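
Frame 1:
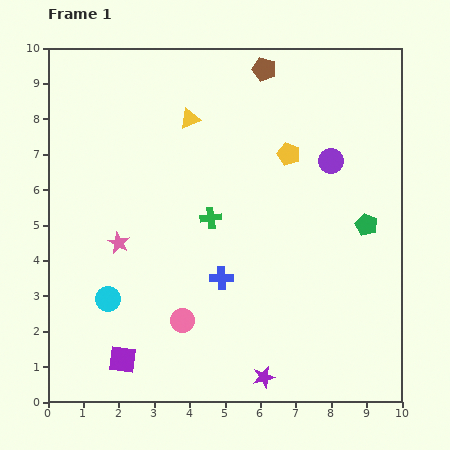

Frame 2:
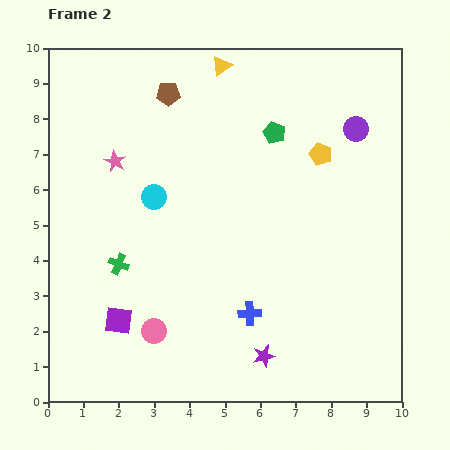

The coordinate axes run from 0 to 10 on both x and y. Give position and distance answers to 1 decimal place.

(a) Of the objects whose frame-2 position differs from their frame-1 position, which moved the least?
the purple star

(moved 0.6)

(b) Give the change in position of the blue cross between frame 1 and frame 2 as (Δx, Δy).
(0.8, -1.0)

The blue cross was at (4.9, 3.5) in frame 1 and (5.7, 2.5) in frame 2.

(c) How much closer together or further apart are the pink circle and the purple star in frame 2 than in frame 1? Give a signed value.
+0.4

Distance in frame 1: 2.8. Distance in frame 2: 3.2.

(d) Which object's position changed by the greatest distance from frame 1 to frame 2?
the green pentagon

(moved 3.7; next 3.2)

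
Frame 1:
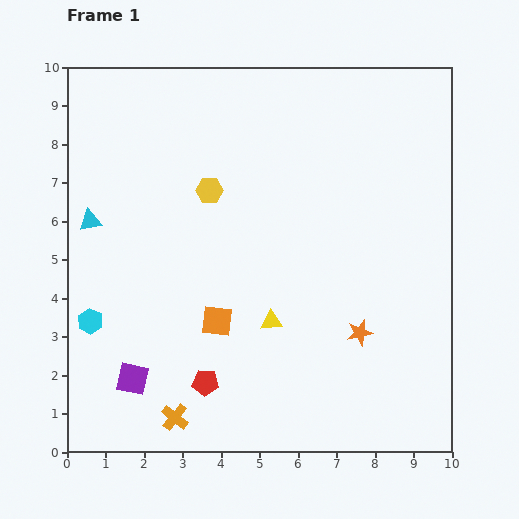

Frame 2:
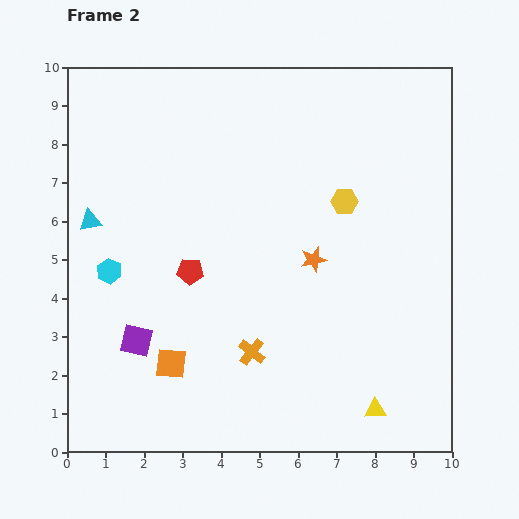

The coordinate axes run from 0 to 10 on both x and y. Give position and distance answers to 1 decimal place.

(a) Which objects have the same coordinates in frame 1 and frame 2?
the cyan triangle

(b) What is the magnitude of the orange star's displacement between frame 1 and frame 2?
2.2

The orange star moved from (7.6, 3.1) to (6.4, 5.0), a distance of √(1.2² + 1.9²) ≈ 2.2.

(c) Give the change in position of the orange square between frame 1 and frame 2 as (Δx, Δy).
(-1.2, -1.1)

The orange square was at (3.9, 3.4) in frame 1 and (2.7, 2.3) in frame 2.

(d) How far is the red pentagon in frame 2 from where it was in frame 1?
2.9

The red pentagon moved from (3.6, 1.8) to (3.2, 4.7), a distance of √(0.4² + 2.9²) ≈ 2.9.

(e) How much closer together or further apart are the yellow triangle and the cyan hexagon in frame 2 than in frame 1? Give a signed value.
+3.1

Distance in frame 1: 4.7. Distance in frame 2: 7.8.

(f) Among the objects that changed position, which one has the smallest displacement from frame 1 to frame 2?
the purple square

(moved 1.0)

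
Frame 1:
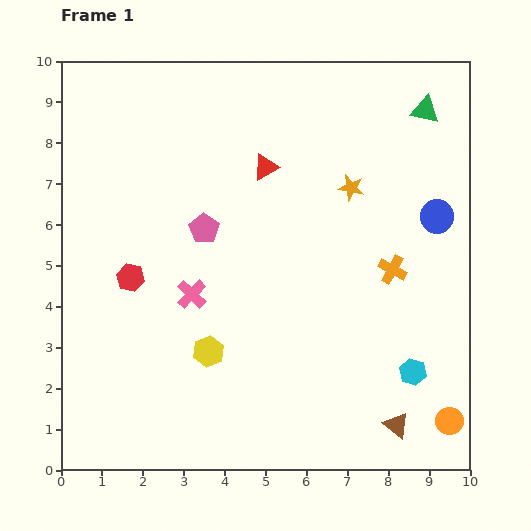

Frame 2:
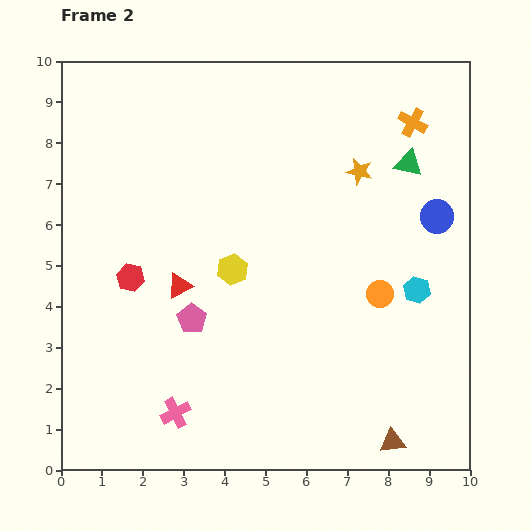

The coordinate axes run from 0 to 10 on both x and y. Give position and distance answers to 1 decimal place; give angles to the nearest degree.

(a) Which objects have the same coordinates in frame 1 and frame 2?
the blue circle, the red hexagon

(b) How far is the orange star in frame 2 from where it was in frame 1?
0.4

The orange star moved from (7.1, 6.9) to (7.3, 7.3), a distance of √(0.2² + 0.4²) ≈ 0.4.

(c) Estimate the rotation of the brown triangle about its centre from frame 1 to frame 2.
45° counter-clockwise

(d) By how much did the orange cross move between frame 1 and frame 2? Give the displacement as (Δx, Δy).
(0.5, 3.6)

The orange cross was at (8.1, 4.9) in frame 1 and (8.6, 8.5) in frame 2.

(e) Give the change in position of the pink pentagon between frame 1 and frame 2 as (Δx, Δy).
(-0.3, -2.2)

The pink pentagon was at (3.5, 5.9) in frame 1 and (3.2, 3.7) in frame 2.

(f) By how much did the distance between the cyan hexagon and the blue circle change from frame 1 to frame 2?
-1.9

Distance in frame 1: 3.8. Distance in frame 2: 1.9.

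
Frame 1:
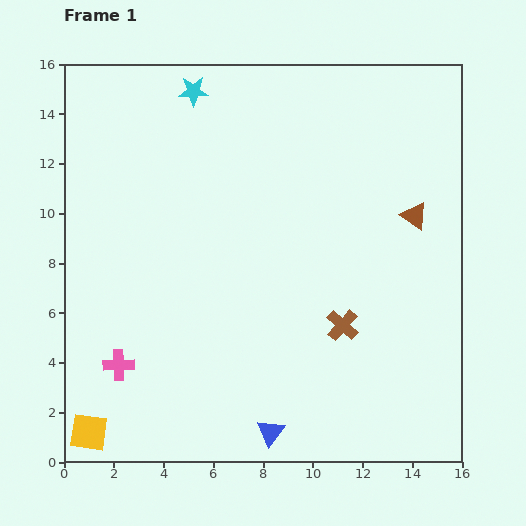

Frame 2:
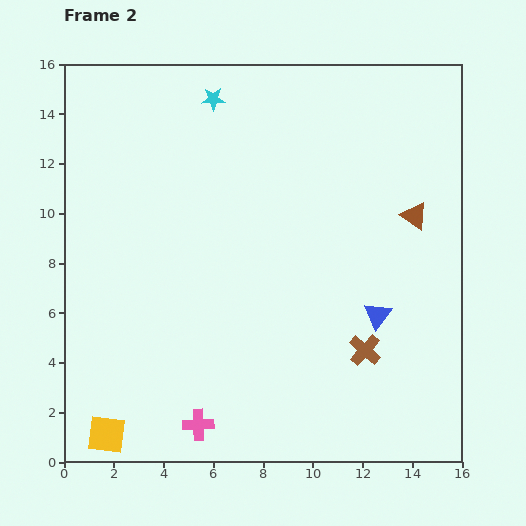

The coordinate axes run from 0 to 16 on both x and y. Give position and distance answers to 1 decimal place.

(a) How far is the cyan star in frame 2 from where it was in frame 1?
0.9

The cyan star moved from (5.2, 14.9) to (6.0, 14.6), a distance of √(0.8² + 0.3²) ≈ 0.9.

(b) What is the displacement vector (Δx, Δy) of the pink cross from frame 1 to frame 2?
(3.2, -2.4)

The pink cross was at (2.2, 3.9) in frame 1 and (5.4, 1.5) in frame 2.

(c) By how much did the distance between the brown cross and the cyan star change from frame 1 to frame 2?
+0.6

Distance in frame 1: 11.2. Distance in frame 2: 11.8.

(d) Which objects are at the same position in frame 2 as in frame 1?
the brown triangle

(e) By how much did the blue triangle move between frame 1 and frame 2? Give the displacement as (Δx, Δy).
(4.3, 4.7)

The blue triangle was at (8.3, 1.2) in frame 1 and (12.6, 5.9) in frame 2.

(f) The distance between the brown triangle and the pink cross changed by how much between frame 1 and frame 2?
-1.2

Distance in frame 1: 13.3. Distance in frame 2: 12.1.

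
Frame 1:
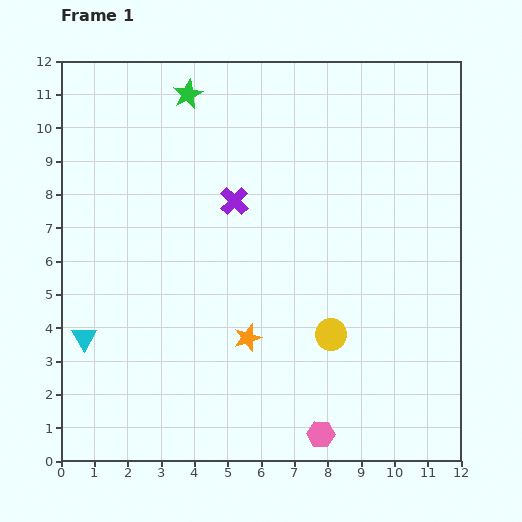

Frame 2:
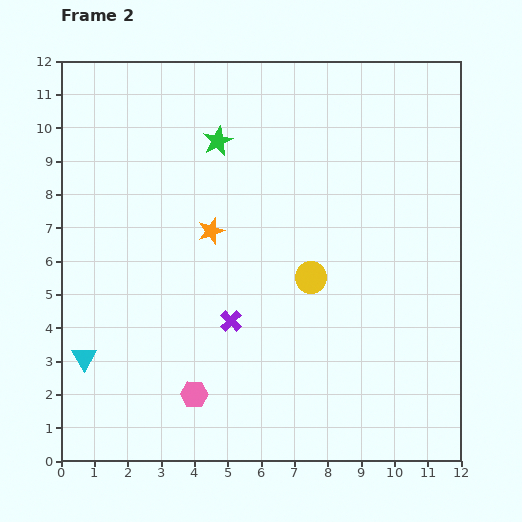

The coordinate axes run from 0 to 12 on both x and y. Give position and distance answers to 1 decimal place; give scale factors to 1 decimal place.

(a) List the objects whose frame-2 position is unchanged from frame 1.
none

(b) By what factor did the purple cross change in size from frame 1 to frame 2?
0.8×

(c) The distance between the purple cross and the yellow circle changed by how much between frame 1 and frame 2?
-2.2

Distance in frame 1: 4.9. Distance in frame 2: 2.7.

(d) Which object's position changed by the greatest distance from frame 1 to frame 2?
the pink hexagon

(moved 4.0; next 3.6)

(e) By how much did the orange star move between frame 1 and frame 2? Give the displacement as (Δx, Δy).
(-1.1, 3.2)

The orange star was at (5.6, 3.7) in frame 1 and (4.5, 6.9) in frame 2.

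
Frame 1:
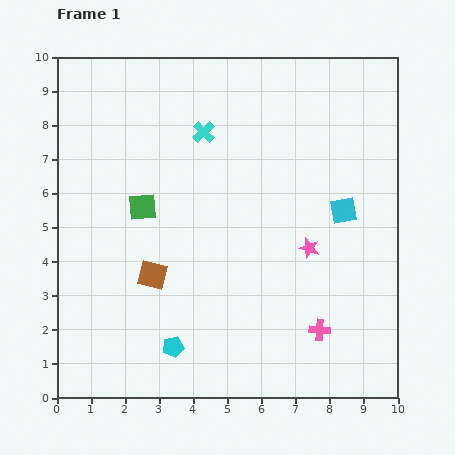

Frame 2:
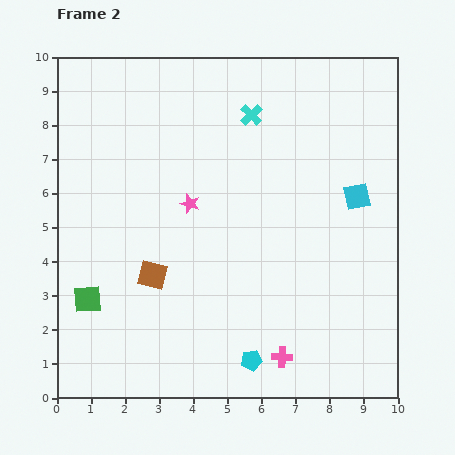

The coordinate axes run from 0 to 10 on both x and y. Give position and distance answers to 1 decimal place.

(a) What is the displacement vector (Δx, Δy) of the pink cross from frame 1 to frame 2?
(-1.1, -0.8)

The pink cross was at (7.7, 2.0) in frame 1 and (6.6, 1.2) in frame 2.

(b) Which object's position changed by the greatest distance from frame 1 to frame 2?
the pink star

(moved 3.7; next 3.1)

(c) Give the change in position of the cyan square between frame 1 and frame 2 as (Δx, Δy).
(0.4, 0.4)

The cyan square was at (8.4, 5.5) in frame 1 and (8.8, 5.9) in frame 2.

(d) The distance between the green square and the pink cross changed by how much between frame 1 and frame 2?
-0.4

Distance in frame 1: 6.3. Distance in frame 2: 5.9.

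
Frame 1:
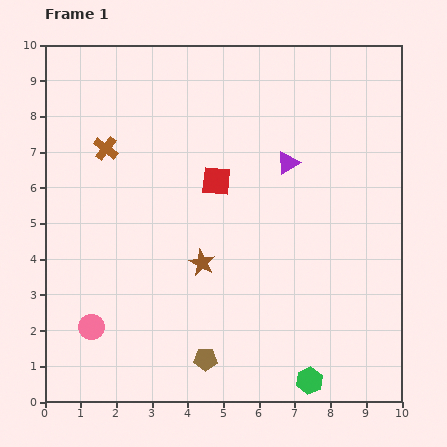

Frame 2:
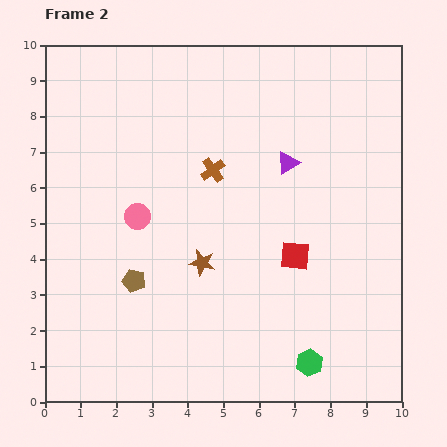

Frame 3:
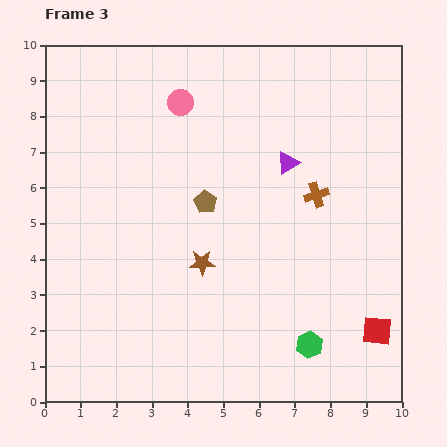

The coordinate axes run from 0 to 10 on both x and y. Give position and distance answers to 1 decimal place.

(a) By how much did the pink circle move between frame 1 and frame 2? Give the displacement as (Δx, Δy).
(1.3, 3.1)

The pink circle was at (1.3, 2.1) in frame 1 and (2.6, 5.2) in frame 2.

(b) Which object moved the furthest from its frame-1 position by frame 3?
the pink circle

(moved 6.8; next 6.2)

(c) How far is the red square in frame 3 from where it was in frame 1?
6.2

The red square moved from (4.8, 6.2) to (9.3, 2.0), a distance of √(4.5² + 4.2²) ≈ 6.2.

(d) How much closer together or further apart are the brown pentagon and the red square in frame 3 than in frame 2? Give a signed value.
+1.4

Distance in frame 2: 4.6. Distance in frame 3: 6.0.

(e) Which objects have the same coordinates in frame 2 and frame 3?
the brown star, the purple triangle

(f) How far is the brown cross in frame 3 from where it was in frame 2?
3.0

The brown cross moved from (4.7, 6.5) to (7.6, 5.8), a distance of √(2.9² + 0.7²) ≈ 3.0.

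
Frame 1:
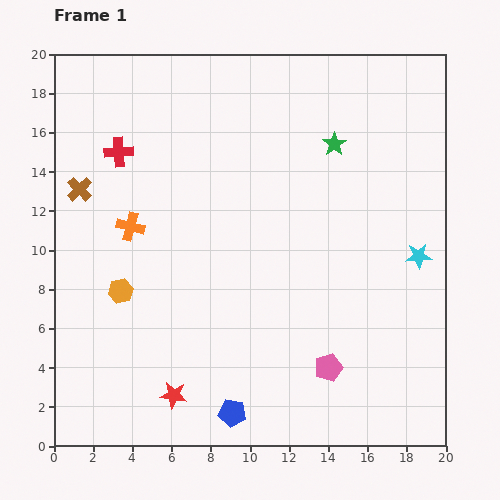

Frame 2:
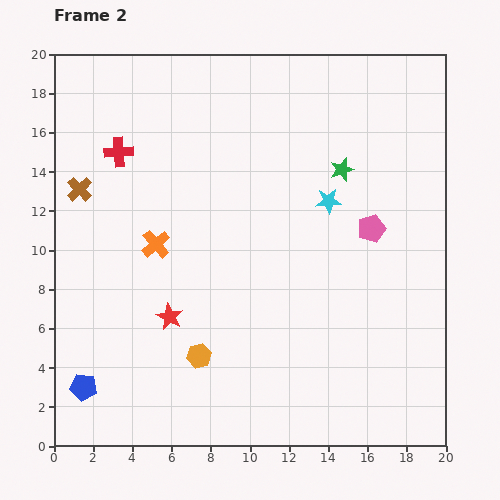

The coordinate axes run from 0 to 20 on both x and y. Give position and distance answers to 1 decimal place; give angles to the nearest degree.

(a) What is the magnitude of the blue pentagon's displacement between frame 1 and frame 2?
7.7

The blue pentagon moved from (9.1, 1.7) to (1.5, 3.0), a distance of √(7.6² + 1.3²) ≈ 7.7.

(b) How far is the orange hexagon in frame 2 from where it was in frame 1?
5.2

The orange hexagon moved from (3.4, 7.9) to (7.4, 4.6), a distance of √(4.0² + 3.3²) ≈ 5.2.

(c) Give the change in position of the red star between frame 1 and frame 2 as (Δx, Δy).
(-0.2, 4.0)

The red star was at (6.1, 2.6) in frame 1 and (5.9, 6.6) in frame 2.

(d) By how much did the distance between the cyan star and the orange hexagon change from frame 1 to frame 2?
-5.0

Distance in frame 1: 15.3. Distance in frame 2: 10.3.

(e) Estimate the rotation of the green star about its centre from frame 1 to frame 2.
16° clockwise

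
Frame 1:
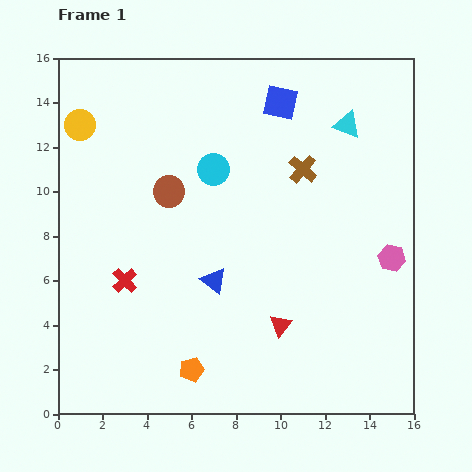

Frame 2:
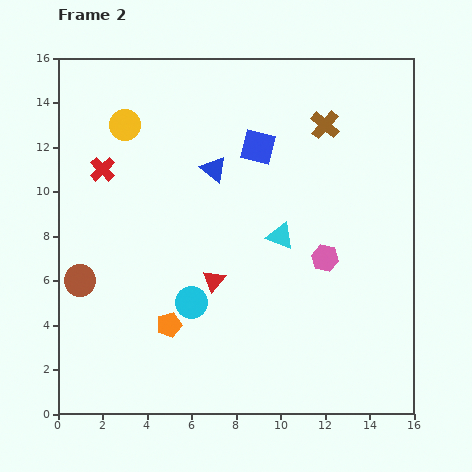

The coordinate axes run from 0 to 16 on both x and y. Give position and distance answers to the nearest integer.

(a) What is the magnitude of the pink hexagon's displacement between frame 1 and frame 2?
3

The pink hexagon moved from (15, 7) to (12, 7), a distance of √(3² + 0²) ≈ 3.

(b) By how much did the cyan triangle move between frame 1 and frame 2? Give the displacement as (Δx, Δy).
(-3, -5)

The cyan triangle was at (13, 13) in frame 1 and (10, 8) in frame 2.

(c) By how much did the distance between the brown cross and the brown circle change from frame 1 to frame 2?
+7

Distance in frame 1: 6. Distance in frame 2: 13.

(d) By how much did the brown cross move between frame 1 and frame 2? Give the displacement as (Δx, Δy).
(1, 2)

The brown cross was at (11, 11) in frame 1 and (12, 13) in frame 2.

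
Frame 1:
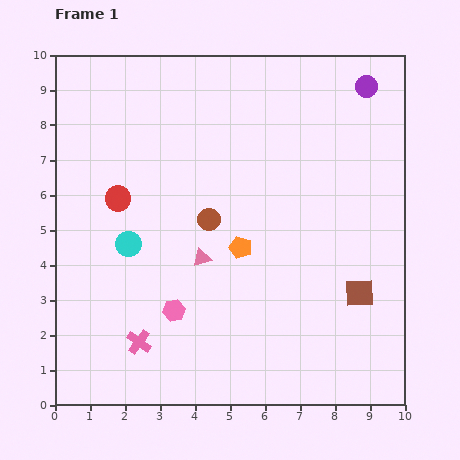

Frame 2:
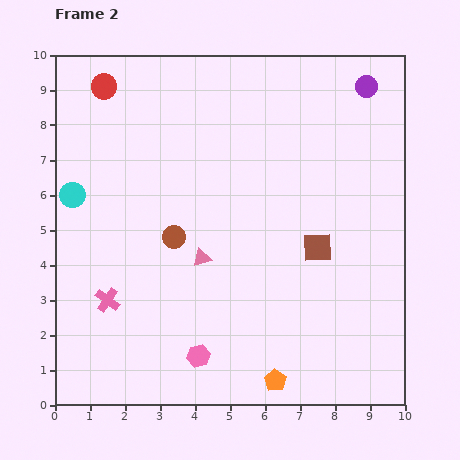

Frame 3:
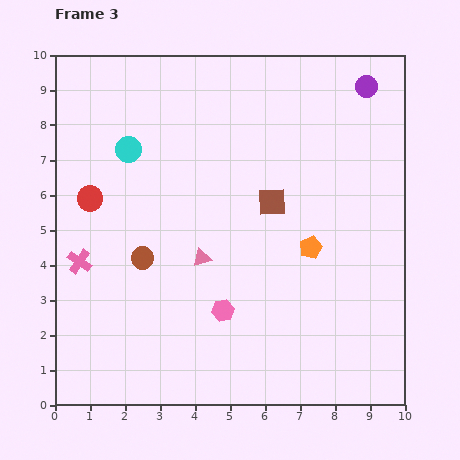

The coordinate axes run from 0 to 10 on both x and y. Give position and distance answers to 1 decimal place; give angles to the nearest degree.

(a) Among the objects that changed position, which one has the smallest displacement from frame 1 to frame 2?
the brown circle

(moved 1.1)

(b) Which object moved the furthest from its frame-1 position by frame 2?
the orange pentagon

(moved 3.9; next 3.2)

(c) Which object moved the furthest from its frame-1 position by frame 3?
the brown square

(moved 3.6; next 2.9)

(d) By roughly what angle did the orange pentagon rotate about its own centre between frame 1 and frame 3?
30° clockwise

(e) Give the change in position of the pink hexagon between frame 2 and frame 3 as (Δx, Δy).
(0.7, 1.3)

The pink hexagon was at (4.1, 1.4) in frame 2 and (4.8, 2.7) in frame 3.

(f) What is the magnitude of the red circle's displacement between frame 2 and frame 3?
3.2

The red circle moved from (1.4, 9.1) to (1.0, 5.9), a distance of √(0.4² + 3.2²) ≈ 3.2.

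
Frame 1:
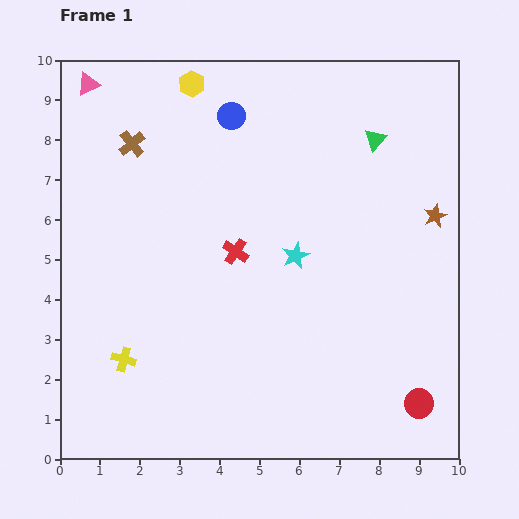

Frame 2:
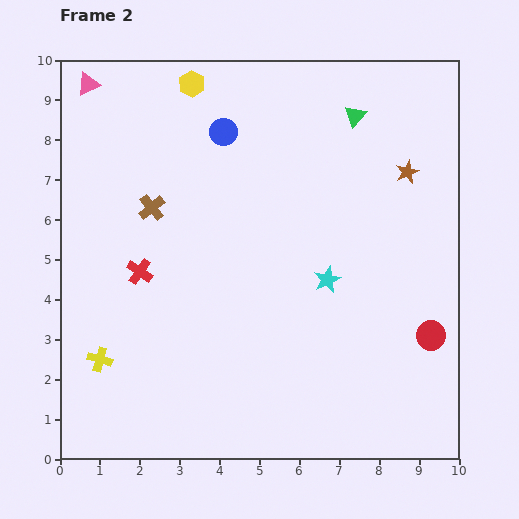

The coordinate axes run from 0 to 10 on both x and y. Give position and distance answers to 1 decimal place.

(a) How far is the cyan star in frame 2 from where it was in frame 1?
1.0

The cyan star moved from (5.9, 5.1) to (6.7, 4.5), a distance of √(0.8² + 0.6²) ≈ 1.0.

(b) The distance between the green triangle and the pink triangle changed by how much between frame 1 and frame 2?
-0.6

Distance in frame 1: 7.3. Distance in frame 2: 6.7.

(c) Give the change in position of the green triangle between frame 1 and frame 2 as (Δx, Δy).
(-0.5, 0.6)

The green triangle was at (7.9, 8.0) in frame 1 and (7.4, 8.6) in frame 2.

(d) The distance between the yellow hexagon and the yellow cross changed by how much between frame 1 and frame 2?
+0.2

Distance in frame 1: 7.1. Distance in frame 2: 7.3.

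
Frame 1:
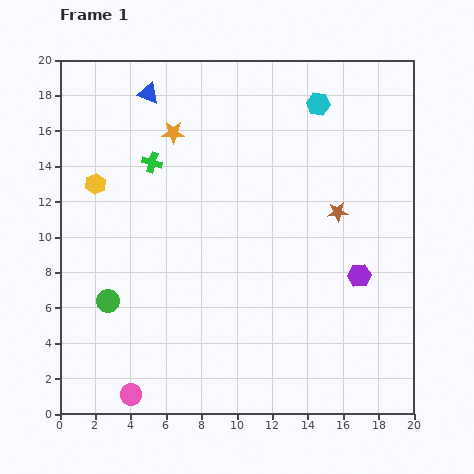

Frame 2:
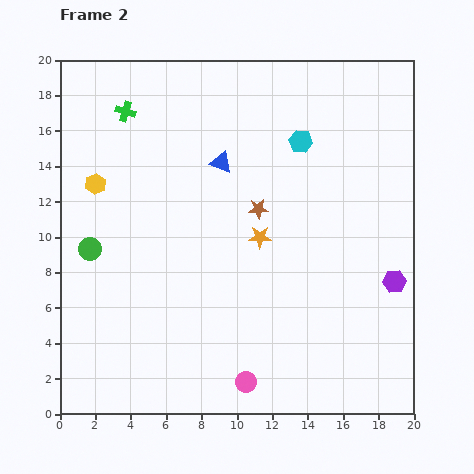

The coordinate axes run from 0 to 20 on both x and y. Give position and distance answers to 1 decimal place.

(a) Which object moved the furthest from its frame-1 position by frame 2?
the orange star

(moved 7.7; next 6.5)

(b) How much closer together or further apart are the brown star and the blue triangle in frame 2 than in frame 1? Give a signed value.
-9.3

Distance in frame 1: 12.6. Distance in frame 2: 3.3.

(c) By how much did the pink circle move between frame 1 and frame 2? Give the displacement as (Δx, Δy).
(6.5, 0.7)

The pink circle was at (4.0, 1.1) in frame 1 and (10.5, 1.8) in frame 2.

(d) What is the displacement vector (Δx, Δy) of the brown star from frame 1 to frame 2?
(-4.5, 0.2)

The brown star was at (15.7, 11.4) in frame 1 and (11.2, 11.6) in frame 2.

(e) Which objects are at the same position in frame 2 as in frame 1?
the yellow hexagon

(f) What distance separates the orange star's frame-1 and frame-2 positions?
7.7

The orange star moved from (6.4, 15.9) to (11.3, 10.0), a distance of √(4.9² + 5.9²) ≈ 7.7.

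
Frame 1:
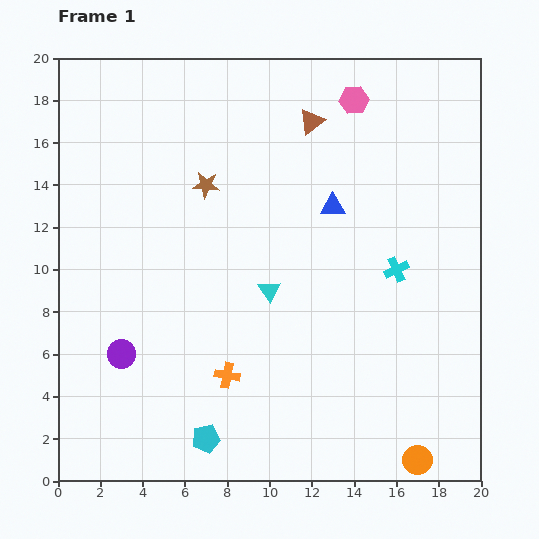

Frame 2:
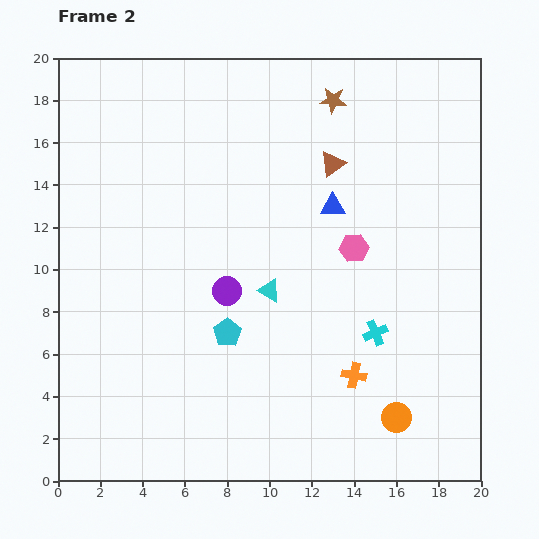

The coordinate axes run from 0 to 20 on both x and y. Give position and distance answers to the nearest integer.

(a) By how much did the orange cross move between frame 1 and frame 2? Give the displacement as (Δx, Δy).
(6, 0)

The orange cross was at (8, 5) in frame 1 and (14, 5) in frame 2.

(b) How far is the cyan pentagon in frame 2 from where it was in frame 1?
5

The cyan pentagon moved from (7, 2) to (8, 7), a distance of √(1² + 5²) ≈ 5.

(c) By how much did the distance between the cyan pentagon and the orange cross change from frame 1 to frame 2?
+3

Distance in frame 1: 3. Distance in frame 2: 6.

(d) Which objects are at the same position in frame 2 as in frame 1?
the blue triangle, the cyan triangle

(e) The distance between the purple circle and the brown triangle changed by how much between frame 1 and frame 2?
-6

Distance in frame 1: 14. Distance in frame 2: 8.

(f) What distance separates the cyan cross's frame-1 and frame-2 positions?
3

The cyan cross moved from (16, 10) to (15, 7), a distance of √(1² + 3²) ≈ 3.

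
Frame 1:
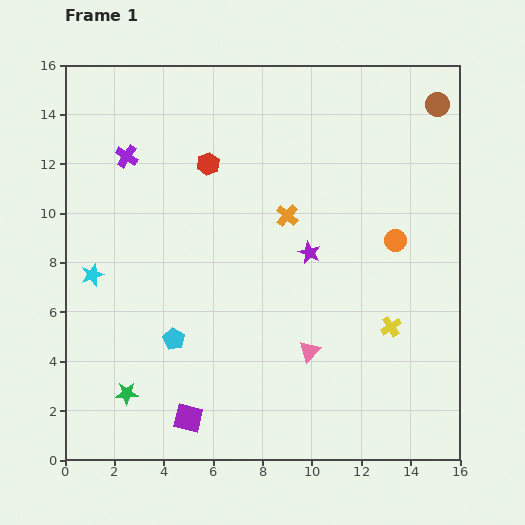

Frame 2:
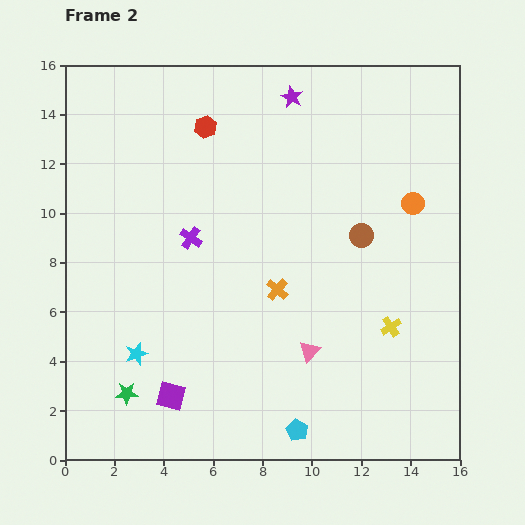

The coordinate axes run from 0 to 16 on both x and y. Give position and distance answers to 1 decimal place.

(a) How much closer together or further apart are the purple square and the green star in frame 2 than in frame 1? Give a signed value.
-0.9

Distance in frame 1: 2.7. Distance in frame 2: 1.8.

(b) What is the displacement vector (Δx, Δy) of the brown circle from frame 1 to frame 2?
(-3.1, -5.3)

The brown circle was at (15.1, 14.4) in frame 1 and (12.0, 9.1) in frame 2.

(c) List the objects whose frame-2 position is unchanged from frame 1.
the pink triangle, the yellow cross, the green star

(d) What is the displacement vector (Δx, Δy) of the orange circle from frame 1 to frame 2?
(0.7, 1.5)

The orange circle was at (13.4, 8.9) in frame 1 and (14.1, 10.4) in frame 2.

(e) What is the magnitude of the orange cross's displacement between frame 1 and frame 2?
3.0

The orange cross moved from (9.0, 9.9) to (8.6, 6.9), a distance of √(0.4² + 3.0²) ≈ 3.0.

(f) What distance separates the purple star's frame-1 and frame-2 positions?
6.3

The purple star moved from (9.9, 8.4) to (9.2, 14.7), a distance of √(0.7² + 6.3²) ≈ 6.3.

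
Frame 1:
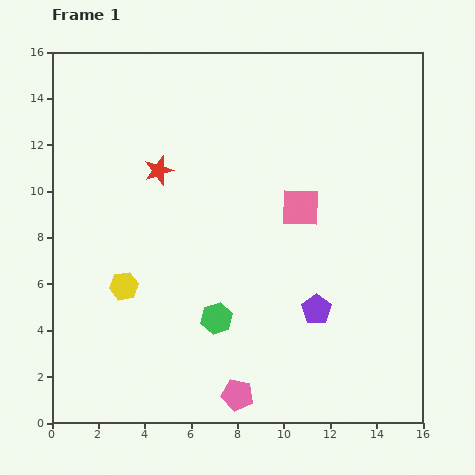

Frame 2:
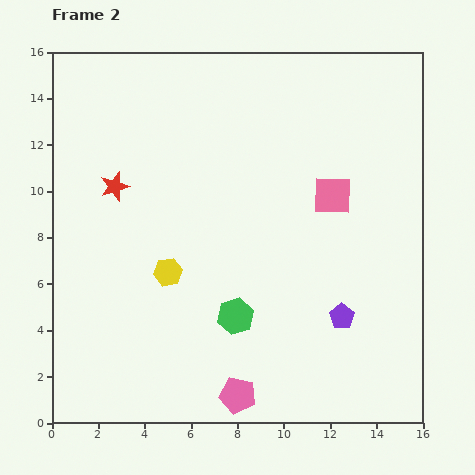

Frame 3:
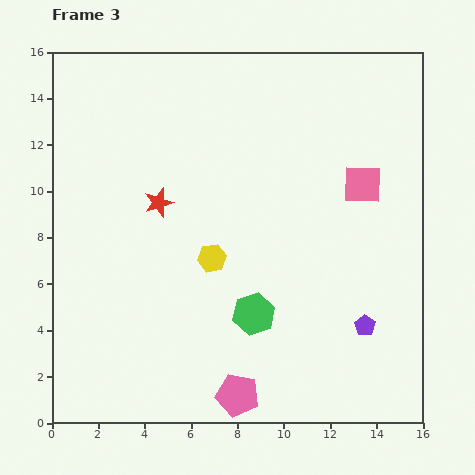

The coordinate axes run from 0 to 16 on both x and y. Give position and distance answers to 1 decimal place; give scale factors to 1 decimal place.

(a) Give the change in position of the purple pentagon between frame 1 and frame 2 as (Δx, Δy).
(1.1, -0.3)

The purple pentagon was at (11.4, 4.9) in frame 1 and (12.5, 4.6) in frame 2.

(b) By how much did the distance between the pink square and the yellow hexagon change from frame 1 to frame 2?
-0.5

Distance in frame 1: 8.3. Distance in frame 2: 7.8.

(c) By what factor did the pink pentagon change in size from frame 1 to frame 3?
1.4×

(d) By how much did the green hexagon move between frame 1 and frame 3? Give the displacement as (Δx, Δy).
(1.6, 0.2)

The green hexagon was at (7.1, 4.5) in frame 1 and (8.7, 4.7) in frame 3.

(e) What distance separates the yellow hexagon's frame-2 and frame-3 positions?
2.0

The yellow hexagon moved from (5.0, 6.5) to (6.9, 7.1), a distance of √(1.9² + 0.6²) ≈ 2.0.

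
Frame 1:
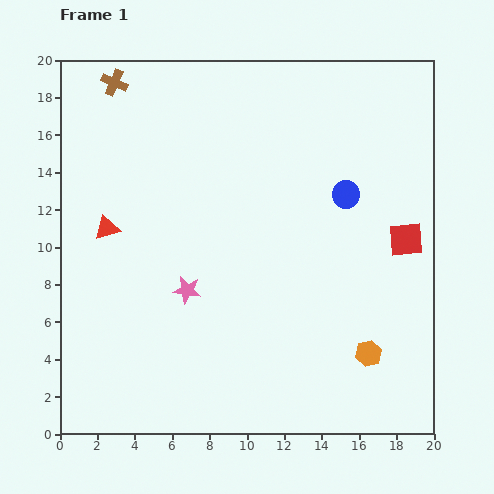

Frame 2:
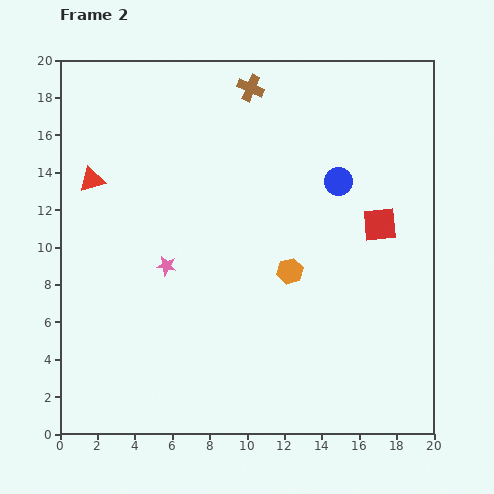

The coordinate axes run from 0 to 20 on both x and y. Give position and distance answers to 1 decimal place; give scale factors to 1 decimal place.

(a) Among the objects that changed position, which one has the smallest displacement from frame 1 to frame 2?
the blue circle

(moved 0.8)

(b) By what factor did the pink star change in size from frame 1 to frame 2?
0.7×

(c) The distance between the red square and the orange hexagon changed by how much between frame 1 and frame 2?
-1.0

Distance in frame 1: 6.4. Distance in frame 2: 5.4.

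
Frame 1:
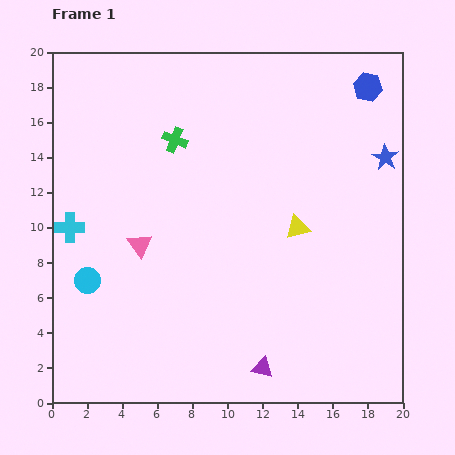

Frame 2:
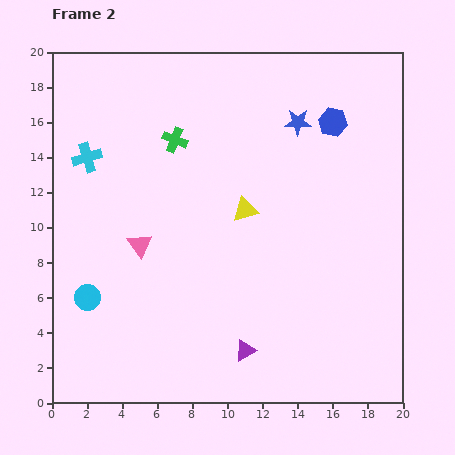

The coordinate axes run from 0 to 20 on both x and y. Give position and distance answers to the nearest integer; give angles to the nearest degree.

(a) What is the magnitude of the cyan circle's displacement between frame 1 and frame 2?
1

The cyan circle moved from (2, 7) to (2, 6), a distance of √(0² + 1²) ≈ 1.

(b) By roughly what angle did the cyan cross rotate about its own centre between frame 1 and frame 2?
17° counter-clockwise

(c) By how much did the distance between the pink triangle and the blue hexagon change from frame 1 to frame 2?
-3

Distance in frame 1: 16. Distance in frame 2: 13.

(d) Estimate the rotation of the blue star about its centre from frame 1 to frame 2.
30° counter-clockwise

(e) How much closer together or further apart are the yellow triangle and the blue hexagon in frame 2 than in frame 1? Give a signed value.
-2

Distance in frame 1: 9. Distance in frame 2: 7.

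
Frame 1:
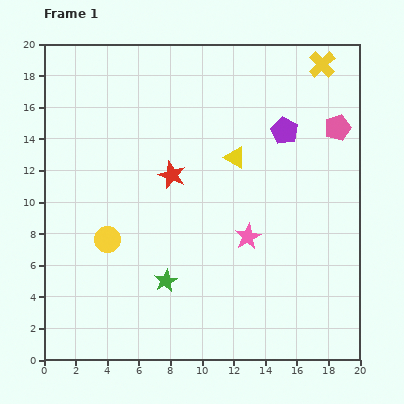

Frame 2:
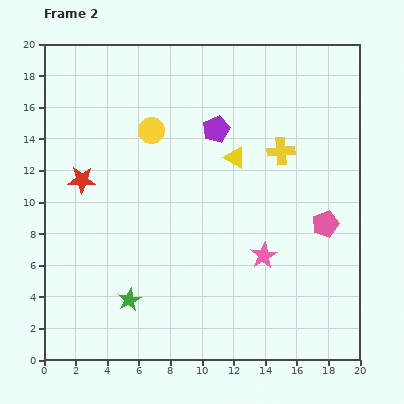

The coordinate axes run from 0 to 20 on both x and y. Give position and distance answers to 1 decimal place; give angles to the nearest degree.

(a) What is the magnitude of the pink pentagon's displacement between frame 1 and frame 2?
6.2

The pink pentagon moved from (18.6, 14.7) to (17.8, 8.6), a distance of √(0.8² + 6.1²) ≈ 6.2.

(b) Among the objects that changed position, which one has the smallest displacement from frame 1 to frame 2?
the pink star

(moved 1.6)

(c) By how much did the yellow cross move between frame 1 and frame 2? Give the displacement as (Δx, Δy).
(-2.6, -5.5)

The yellow cross was at (17.6, 18.7) in frame 1 and (15.0, 13.2) in frame 2.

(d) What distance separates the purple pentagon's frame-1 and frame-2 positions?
4.3

The purple pentagon moved from (15.2, 14.5) to (10.9, 14.6), a distance of √(4.3² + 0.1²) ≈ 4.3.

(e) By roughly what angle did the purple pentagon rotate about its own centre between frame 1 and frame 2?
20° clockwise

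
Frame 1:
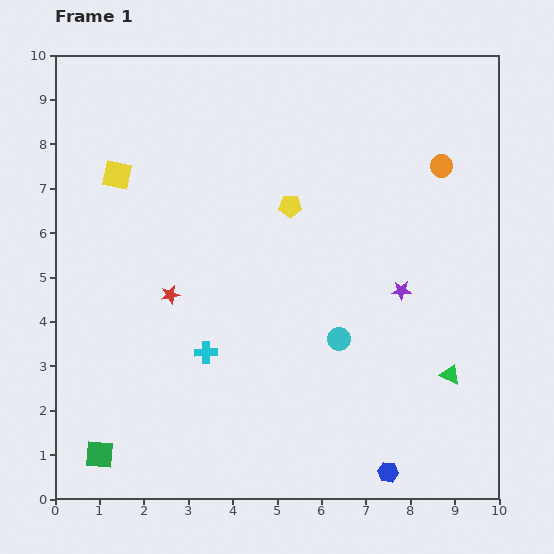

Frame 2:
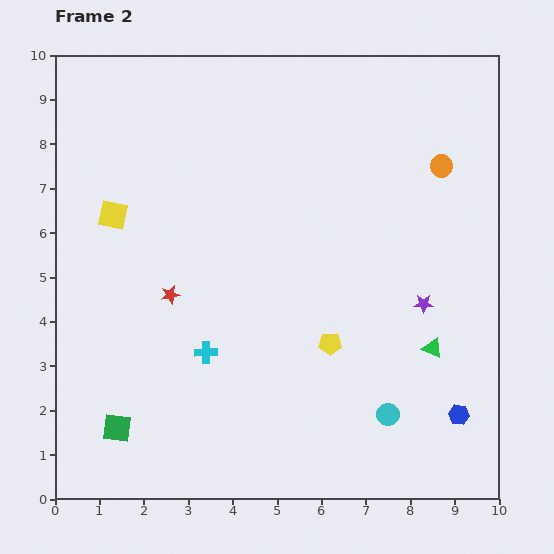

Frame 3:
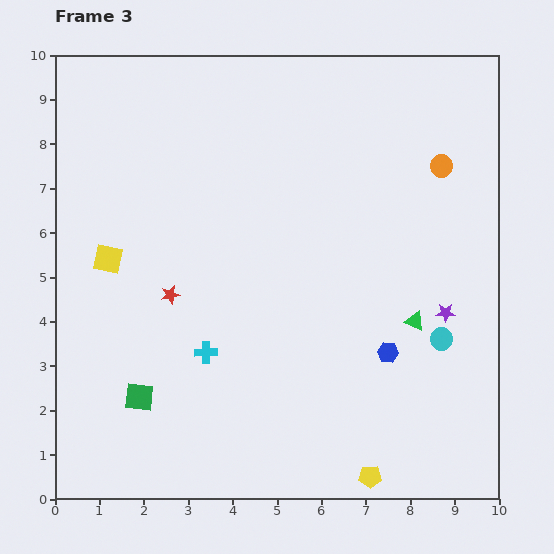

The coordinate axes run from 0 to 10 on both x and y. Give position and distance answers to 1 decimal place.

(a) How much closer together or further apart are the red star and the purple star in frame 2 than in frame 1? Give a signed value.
+0.5

Distance in frame 1: 5.2. Distance in frame 2: 5.7.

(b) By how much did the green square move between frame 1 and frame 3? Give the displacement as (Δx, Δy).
(0.9, 1.3)

The green square was at (1.0, 1.0) in frame 1 and (1.9, 2.3) in frame 3.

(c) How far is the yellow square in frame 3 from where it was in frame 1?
1.9

The yellow square moved from (1.4, 7.3) to (1.2, 5.4), a distance of √(0.2² + 1.9²) ≈ 1.9.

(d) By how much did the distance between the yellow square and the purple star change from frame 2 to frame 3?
+0.4

Distance in frame 2: 7.3. Distance in frame 3: 7.7.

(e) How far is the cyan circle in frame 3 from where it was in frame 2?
2.1

The cyan circle moved from (7.5, 1.9) to (8.7, 3.6), a distance of √(1.2² + 1.7²) ≈ 2.1.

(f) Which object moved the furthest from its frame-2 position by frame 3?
the yellow pentagon

(moved 3.1; next 2.1)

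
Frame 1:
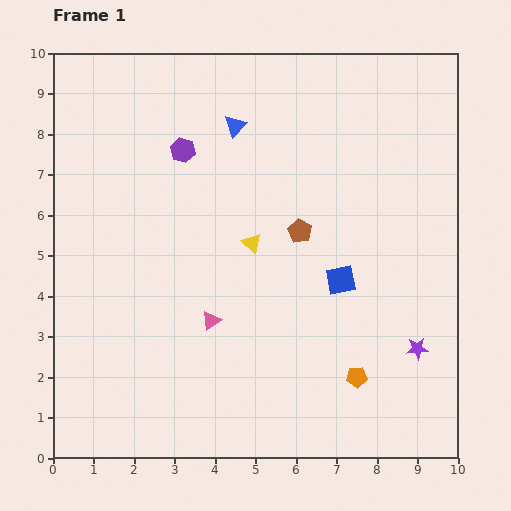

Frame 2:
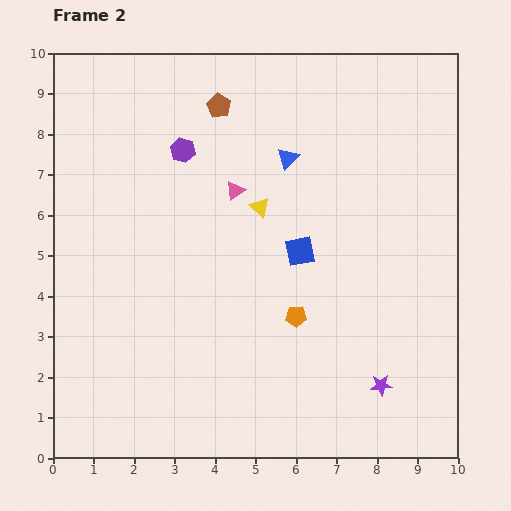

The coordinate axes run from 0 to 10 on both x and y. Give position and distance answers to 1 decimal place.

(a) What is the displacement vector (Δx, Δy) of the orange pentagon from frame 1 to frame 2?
(-1.5, 1.5)

The orange pentagon was at (7.5, 2.0) in frame 1 and (6.0, 3.5) in frame 2.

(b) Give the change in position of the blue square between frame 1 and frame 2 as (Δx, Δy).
(-1.0, 0.7)

The blue square was at (7.1, 4.4) in frame 1 and (6.1, 5.1) in frame 2.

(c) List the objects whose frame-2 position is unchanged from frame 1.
the purple hexagon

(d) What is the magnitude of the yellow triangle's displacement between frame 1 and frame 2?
0.9

The yellow triangle moved from (4.9, 5.3) to (5.1, 6.2), a distance of √(0.2² + 0.9²) ≈ 0.9.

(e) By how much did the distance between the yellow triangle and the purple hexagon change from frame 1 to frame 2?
-0.5

Distance in frame 1: 2.9. Distance in frame 2: 2.4.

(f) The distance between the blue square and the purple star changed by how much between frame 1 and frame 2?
+1.4

Distance in frame 1: 2.5. Distance in frame 2: 3.9.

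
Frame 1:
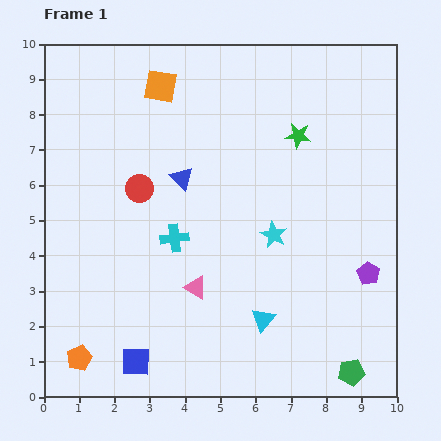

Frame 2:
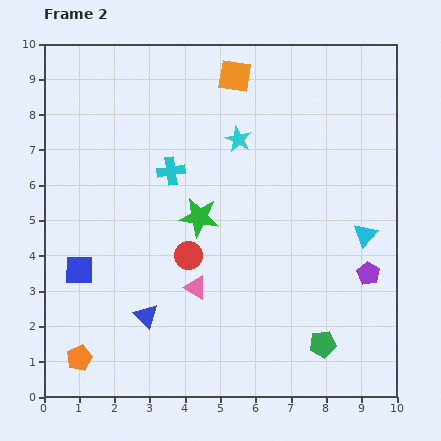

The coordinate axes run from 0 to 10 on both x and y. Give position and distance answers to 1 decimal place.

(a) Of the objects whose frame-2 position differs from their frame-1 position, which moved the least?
the green pentagon

(moved 1.1)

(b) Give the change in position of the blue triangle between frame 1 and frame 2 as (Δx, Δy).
(-1.0, -3.9)

The blue triangle was at (3.9, 6.2) in frame 1 and (2.9, 2.3) in frame 2.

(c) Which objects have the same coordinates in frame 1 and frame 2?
the pink triangle, the orange pentagon, the purple pentagon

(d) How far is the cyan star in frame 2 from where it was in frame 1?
2.9

The cyan star moved from (6.5, 4.6) to (5.5, 7.3), a distance of √(1.0² + 2.7²) ≈ 2.9.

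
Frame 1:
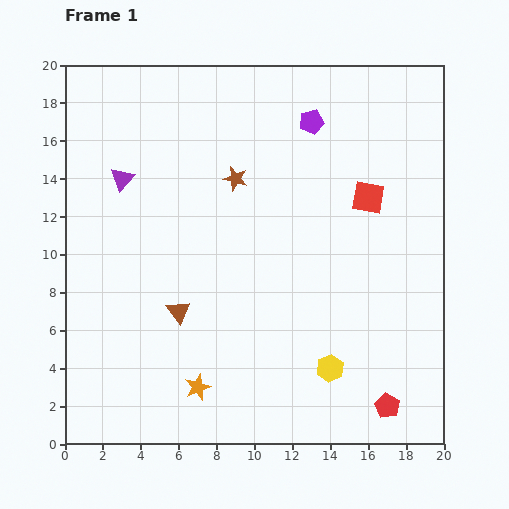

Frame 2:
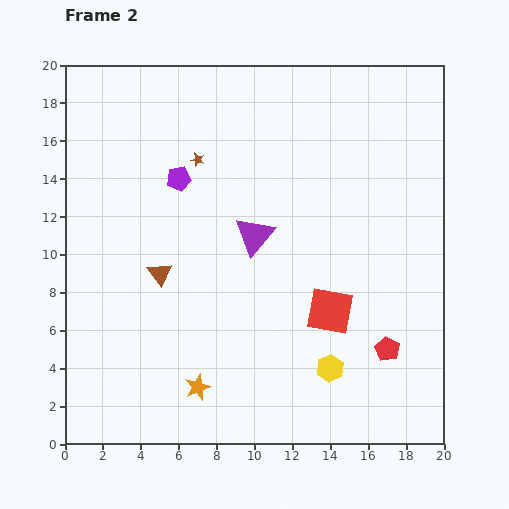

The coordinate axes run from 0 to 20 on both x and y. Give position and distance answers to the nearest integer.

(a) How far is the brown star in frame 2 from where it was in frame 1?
2

The brown star moved from (9, 14) to (7, 15), a distance of √(2² + 1²) ≈ 2.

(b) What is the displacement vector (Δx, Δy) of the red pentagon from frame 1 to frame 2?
(0, 3)

The red pentagon was at (17, 2) in frame 1 and (17, 5) in frame 2.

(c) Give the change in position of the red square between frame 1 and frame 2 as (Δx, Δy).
(-2, -6)

The red square was at (16, 13) in frame 1 and (14, 7) in frame 2.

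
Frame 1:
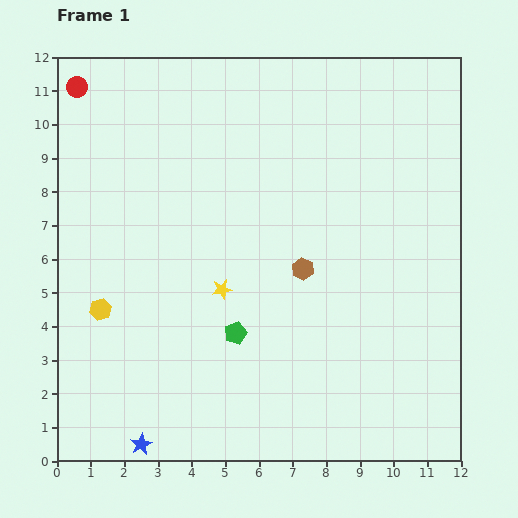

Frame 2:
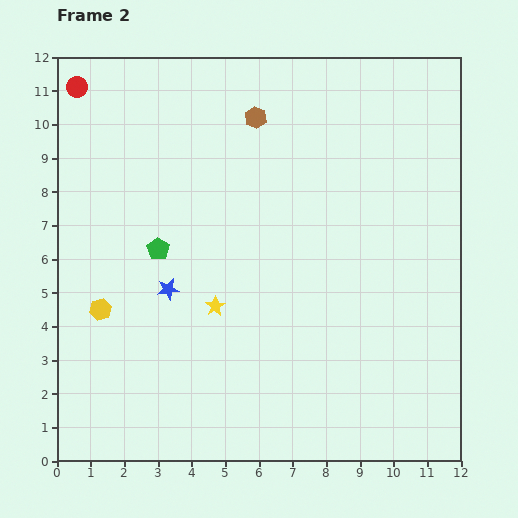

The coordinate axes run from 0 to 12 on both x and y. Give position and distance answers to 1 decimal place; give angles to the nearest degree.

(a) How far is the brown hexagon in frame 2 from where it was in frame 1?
4.7

The brown hexagon moved from (7.3, 5.7) to (5.9, 10.2), a distance of √(1.4² + 4.5²) ≈ 4.7.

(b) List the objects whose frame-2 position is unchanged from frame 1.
the red circle, the yellow hexagon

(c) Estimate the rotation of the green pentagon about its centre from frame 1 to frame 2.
17° counter-clockwise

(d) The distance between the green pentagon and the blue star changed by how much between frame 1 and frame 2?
-3.1

Distance in frame 1: 4.3. Distance in frame 2: 1.2.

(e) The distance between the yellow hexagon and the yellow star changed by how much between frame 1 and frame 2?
-0.2

Distance in frame 1: 3.6. Distance in frame 2: 3.4.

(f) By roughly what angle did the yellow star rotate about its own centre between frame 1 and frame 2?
21° counter-clockwise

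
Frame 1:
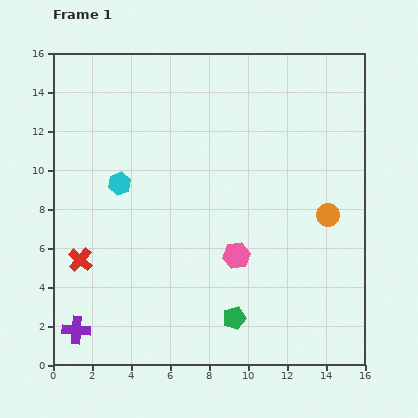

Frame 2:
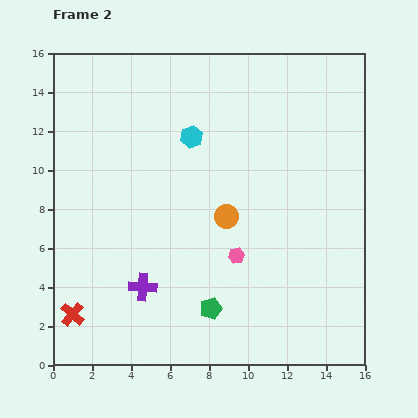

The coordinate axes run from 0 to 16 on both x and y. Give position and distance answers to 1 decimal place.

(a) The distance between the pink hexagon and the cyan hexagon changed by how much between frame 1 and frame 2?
-0.5

Distance in frame 1: 7.0. Distance in frame 2: 6.5.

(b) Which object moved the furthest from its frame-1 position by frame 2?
the orange circle

(moved 5.2; next 4.4)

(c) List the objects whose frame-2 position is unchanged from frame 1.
the pink hexagon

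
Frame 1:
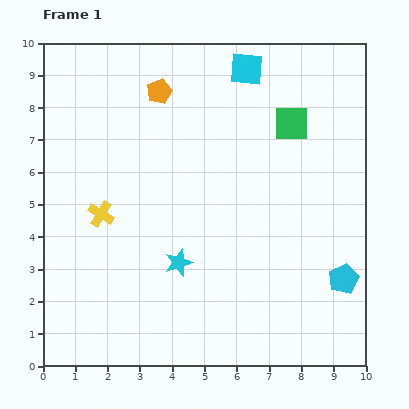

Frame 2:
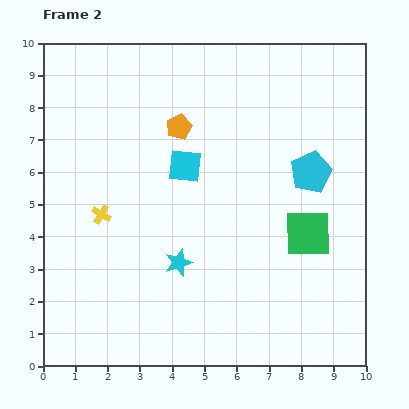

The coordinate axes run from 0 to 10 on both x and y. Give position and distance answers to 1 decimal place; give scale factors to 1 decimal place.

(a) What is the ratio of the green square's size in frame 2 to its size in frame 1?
1.3×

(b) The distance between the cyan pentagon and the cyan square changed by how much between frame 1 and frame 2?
-3.3

Distance in frame 1: 7.2. Distance in frame 2: 3.9.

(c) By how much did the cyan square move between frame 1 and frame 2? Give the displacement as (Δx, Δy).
(-1.9, -3.0)

The cyan square was at (6.3, 9.2) in frame 1 and (4.4, 6.2) in frame 2.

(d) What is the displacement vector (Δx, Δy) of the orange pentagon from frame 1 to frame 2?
(0.6, -1.1)

The orange pentagon was at (3.6, 8.5) in frame 1 and (4.2, 7.4) in frame 2.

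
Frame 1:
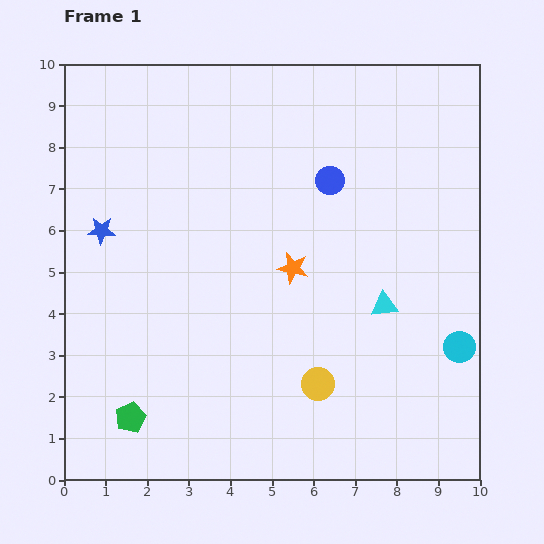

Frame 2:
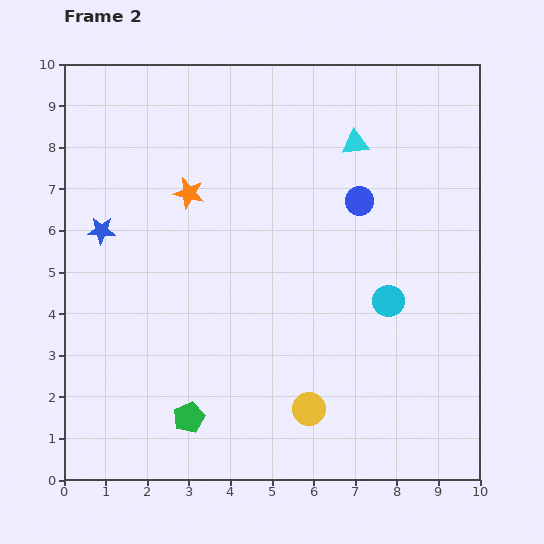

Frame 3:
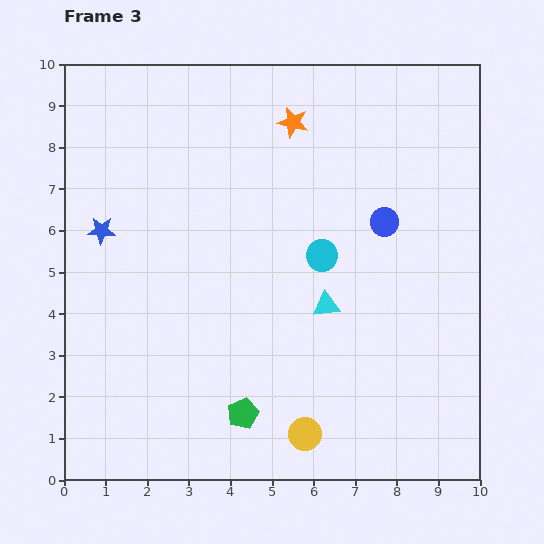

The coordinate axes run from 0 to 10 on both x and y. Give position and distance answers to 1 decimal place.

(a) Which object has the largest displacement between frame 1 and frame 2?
the cyan triangle

(moved 4.0; next 3.1)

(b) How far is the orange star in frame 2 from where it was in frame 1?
3.1

The orange star moved from (5.5, 5.1) to (3.0, 6.9), a distance of √(2.5² + 1.8²) ≈ 3.1.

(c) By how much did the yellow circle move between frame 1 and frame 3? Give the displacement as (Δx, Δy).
(-0.3, -1.2)

The yellow circle was at (6.1, 2.3) in frame 1 and (5.8, 1.1) in frame 3.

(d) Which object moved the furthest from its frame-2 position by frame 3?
the cyan triangle

(moved 4.0; next 3.0)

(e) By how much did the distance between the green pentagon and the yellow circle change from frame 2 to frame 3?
-1.3

Distance in frame 2: 2.9. Distance in frame 3: 1.6.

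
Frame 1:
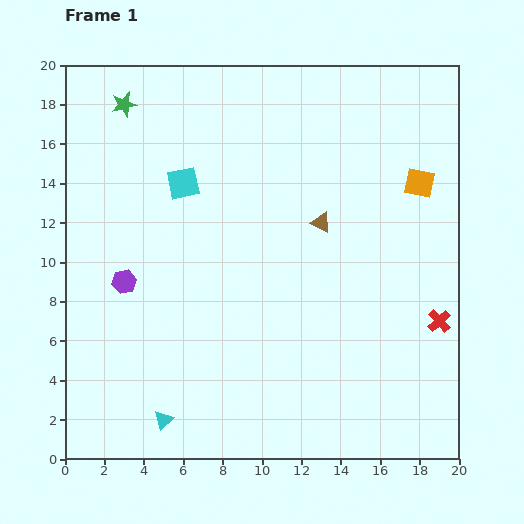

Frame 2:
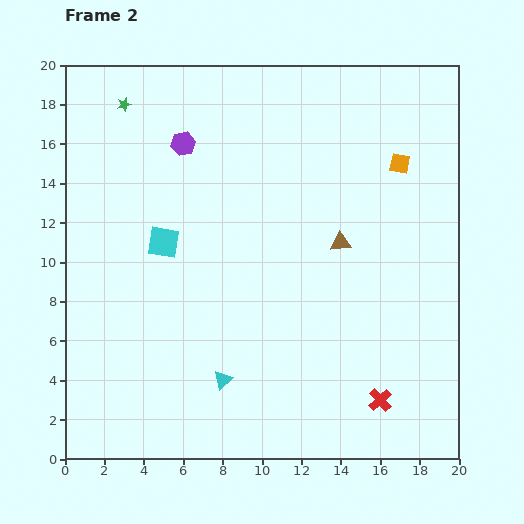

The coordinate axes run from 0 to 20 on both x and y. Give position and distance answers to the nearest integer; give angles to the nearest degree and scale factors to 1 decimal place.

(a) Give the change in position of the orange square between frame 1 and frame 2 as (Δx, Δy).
(-1, 1)

The orange square was at (18, 14) in frame 1 and (17, 15) in frame 2.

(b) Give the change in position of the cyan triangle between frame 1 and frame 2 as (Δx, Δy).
(3, 2)

The cyan triangle was at (5, 2) in frame 1 and (8, 4) in frame 2.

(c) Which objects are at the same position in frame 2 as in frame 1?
the green star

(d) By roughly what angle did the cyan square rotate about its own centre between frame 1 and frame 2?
22° clockwise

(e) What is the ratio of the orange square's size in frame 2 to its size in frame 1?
0.7×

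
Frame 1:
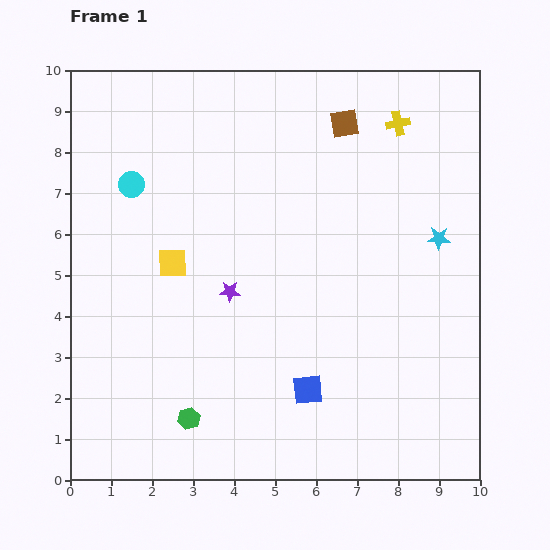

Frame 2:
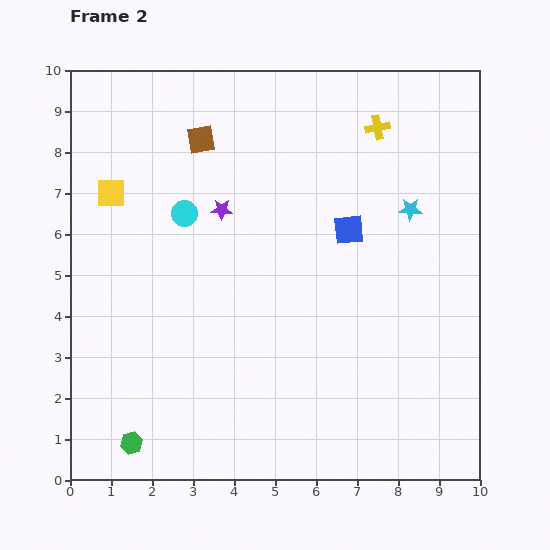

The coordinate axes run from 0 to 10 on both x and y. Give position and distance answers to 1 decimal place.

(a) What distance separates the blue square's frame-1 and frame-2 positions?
4.0

The blue square moved from (5.8, 2.2) to (6.8, 6.1), a distance of √(1.0² + 3.9²) ≈ 4.0.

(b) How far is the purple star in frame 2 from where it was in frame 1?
2.0

The purple star moved from (3.9, 4.6) to (3.7, 6.6), a distance of √(0.2² + 2.0²) ≈ 2.0.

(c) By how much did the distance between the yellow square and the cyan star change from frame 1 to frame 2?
+0.8

Distance in frame 1: 6.5. Distance in frame 2: 7.3.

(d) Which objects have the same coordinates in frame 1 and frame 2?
none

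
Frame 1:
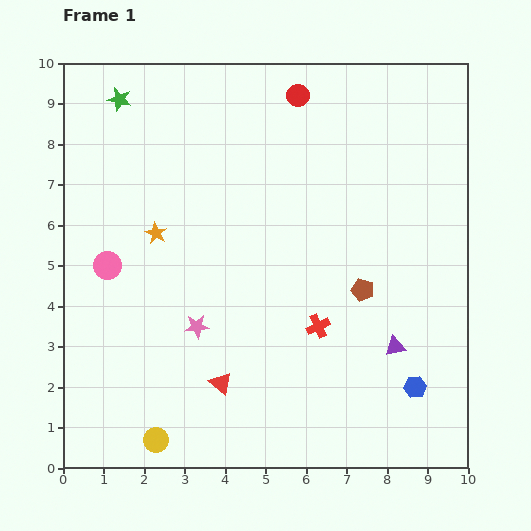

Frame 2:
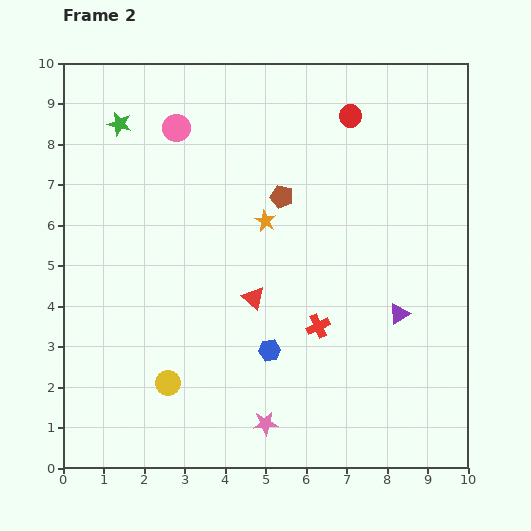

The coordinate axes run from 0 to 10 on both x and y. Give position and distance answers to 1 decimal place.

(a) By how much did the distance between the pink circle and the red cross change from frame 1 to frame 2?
+0.6

Distance in frame 1: 5.4. Distance in frame 2: 6.0.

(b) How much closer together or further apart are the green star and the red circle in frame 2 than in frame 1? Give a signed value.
+1.3

Distance in frame 1: 4.4. Distance in frame 2: 5.7.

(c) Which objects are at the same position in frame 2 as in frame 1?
the red cross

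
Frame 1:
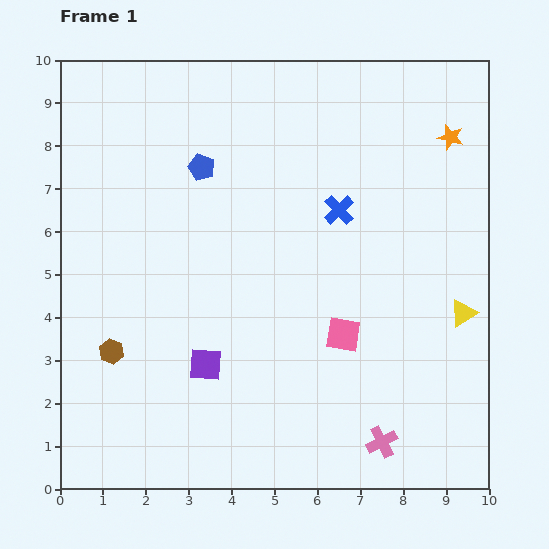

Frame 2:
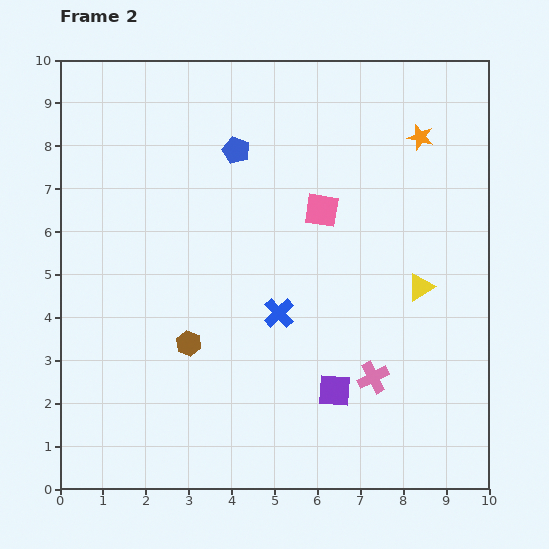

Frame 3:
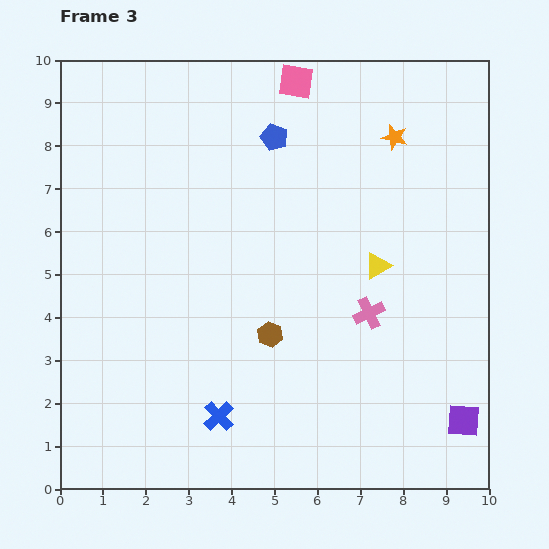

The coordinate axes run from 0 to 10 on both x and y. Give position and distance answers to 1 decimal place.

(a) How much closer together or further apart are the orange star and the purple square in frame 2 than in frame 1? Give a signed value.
-1.6

Distance in frame 1: 7.8. Distance in frame 2: 6.2.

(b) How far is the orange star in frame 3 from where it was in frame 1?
1.3

The orange star moved from (9.1, 8.2) to (7.8, 8.2), a distance of √(1.3² + 0.0²) ≈ 1.3.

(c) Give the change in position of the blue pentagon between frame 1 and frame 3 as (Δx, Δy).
(1.7, 0.7)

The blue pentagon was at (3.3, 7.5) in frame 1 and (5.0, 8.2) in frame 3.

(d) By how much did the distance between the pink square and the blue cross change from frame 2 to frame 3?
+5.4

Distance in frame 2: 2.6. Distance in frame 3: 8.0.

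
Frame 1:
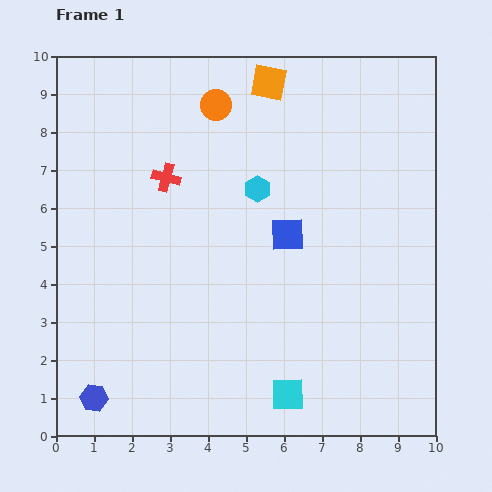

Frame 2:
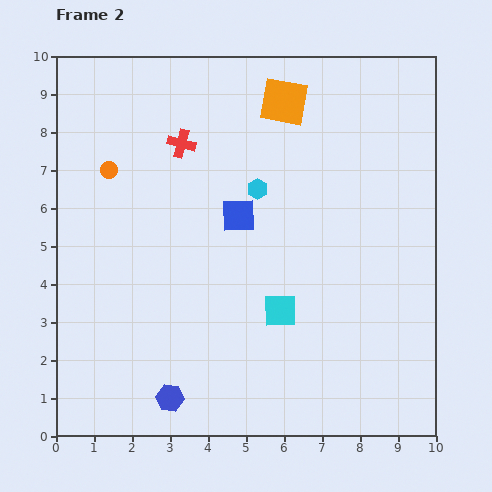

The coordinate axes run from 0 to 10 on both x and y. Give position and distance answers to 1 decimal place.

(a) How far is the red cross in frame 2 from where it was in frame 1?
1.0

The red cross moved from (2.9, 6.8) to (3.3, 7.7), a distance of √(0.4² + 0.9²) ≈ 1.0.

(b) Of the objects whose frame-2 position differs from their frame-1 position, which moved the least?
the orange square

(moved 0.6)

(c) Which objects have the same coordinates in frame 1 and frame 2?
the cyan hexagon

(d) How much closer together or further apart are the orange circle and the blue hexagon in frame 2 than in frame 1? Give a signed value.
-2.1

Distance in frame 1: 8.3. Distance in frame 2: 6.2.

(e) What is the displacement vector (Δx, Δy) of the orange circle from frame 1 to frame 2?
(-2.8, -1.7)

The orange circle was at (4.2, 8.7) in frame 1 and (1.4, 7.0) in frame 2.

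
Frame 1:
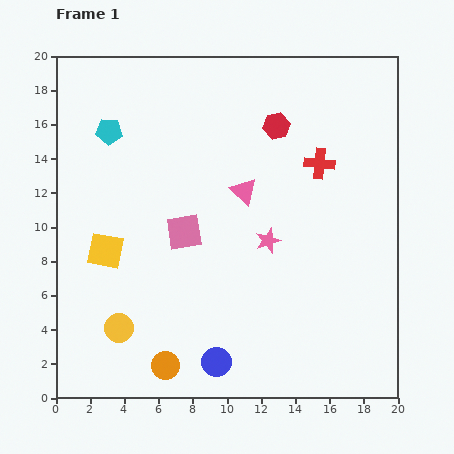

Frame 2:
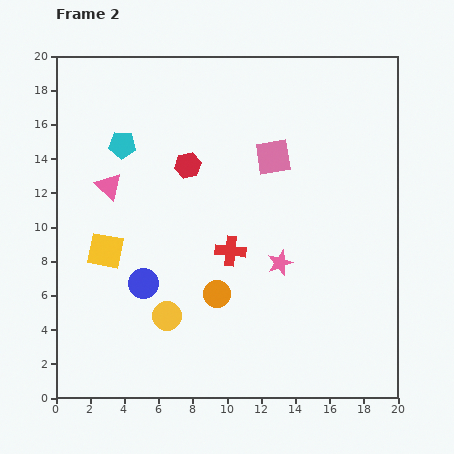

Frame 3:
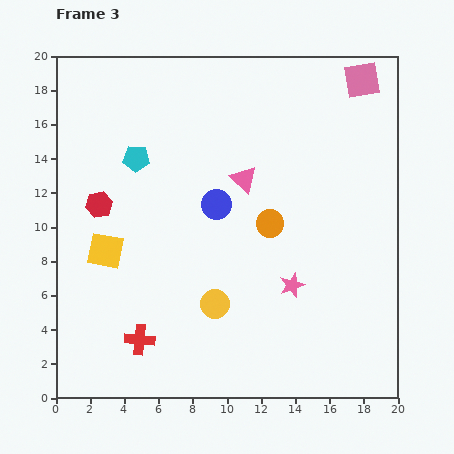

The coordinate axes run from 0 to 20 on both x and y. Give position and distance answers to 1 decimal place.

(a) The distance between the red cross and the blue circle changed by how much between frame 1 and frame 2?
-7.7

Distance in frame 1: 13.1. Distance in frame 2: 5.4.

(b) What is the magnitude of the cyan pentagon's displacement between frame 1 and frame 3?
2.3

The cyan pentagon moved from (3.1, 15.6) to (4.7, 14.0), a distance of √(1.6² + 1.6²) ≈ 2.3.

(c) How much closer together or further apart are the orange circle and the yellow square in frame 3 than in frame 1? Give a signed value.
+2.1

Distance in frame 1: 7.6. Distance in frame 3: 9.7.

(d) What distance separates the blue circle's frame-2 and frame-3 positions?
6.3

The blue circle moved from (5.1, 6.7) to (9.4, 11.3), a distance of √(4.3² + 4.6²) ≈ 6.3.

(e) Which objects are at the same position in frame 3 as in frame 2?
the yellow square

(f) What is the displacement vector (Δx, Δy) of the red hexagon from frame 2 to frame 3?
(-5.2, -2.3)

The red hexagon was at (7.7, 13.6) in frame 2 and (2.5, 11.3) in frame 3.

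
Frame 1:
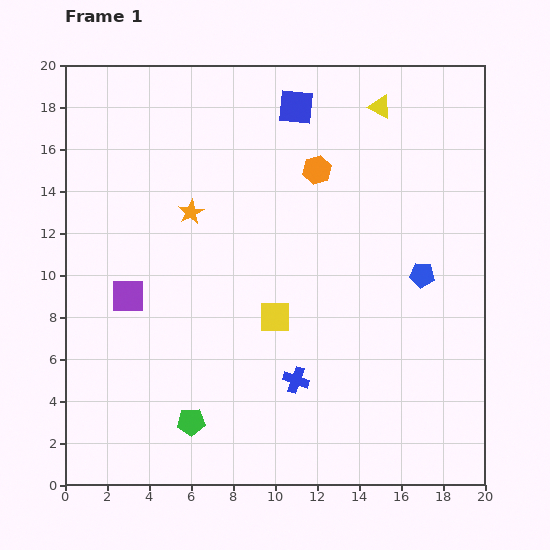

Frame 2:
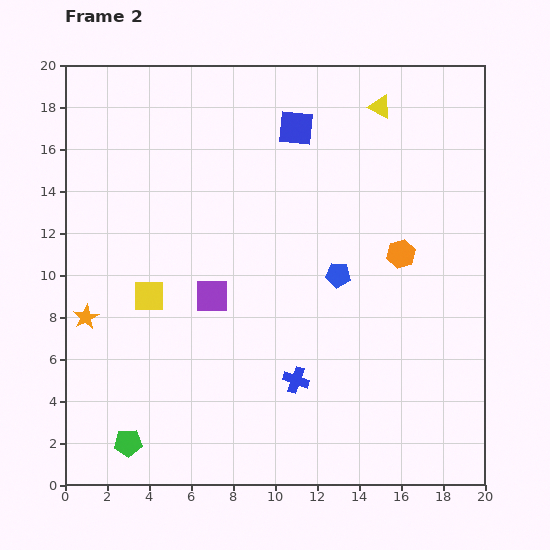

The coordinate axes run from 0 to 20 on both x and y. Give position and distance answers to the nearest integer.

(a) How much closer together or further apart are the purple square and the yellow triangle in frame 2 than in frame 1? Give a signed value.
-3

Distance in frame 1: 15. Distance in frame 2: 12.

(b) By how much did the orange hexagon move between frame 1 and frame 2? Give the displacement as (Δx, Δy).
(4, -4)

The orange hexagon was at (12, 15) in frame 1 and (16, 11) in frame 2.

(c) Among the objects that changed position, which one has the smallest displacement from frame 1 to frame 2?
the blue square

(moved 1)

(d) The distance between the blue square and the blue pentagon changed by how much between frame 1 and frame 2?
-3

Distance in frame 1: 10. Distance in frame 2: 7.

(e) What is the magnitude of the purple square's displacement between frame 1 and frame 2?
4

The purple square moved from (3, 9) to (7, 9), a distance of √(4² + 0²) ≈ 4.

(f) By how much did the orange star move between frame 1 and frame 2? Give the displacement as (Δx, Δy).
(-5, -5)

The orange star was at (6, 13) in frame 1 and (1, 8) in frame 2.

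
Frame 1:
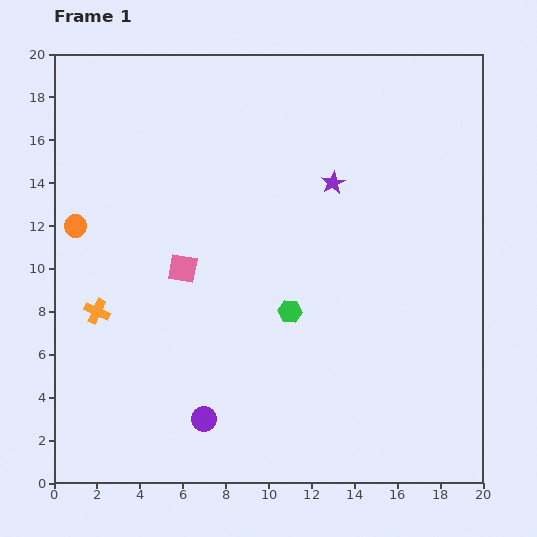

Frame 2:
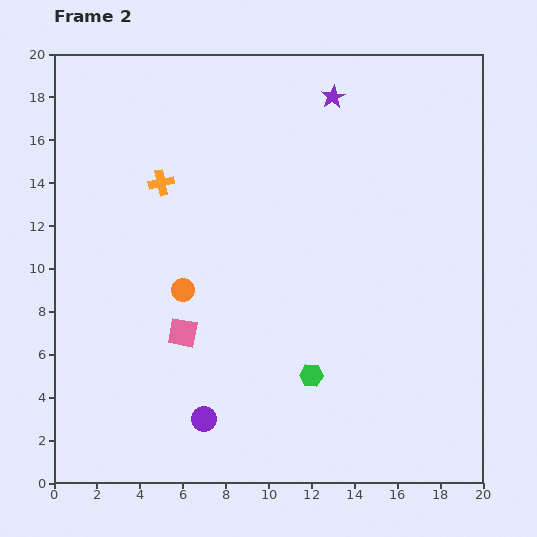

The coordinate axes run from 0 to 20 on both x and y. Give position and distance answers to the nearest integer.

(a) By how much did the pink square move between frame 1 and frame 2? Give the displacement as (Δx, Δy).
(0, -3)

The pink square was at (6, 10) in frame 1 and (6, 7) in frame 2.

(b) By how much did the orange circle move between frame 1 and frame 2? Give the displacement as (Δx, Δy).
(5, -3)

The orange circle was at (1, 12) in frame 1 and (6, 9) in frame 2.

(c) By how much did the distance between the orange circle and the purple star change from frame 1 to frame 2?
-1

Distance in frame 1: 12. Distance in frame 2: 11.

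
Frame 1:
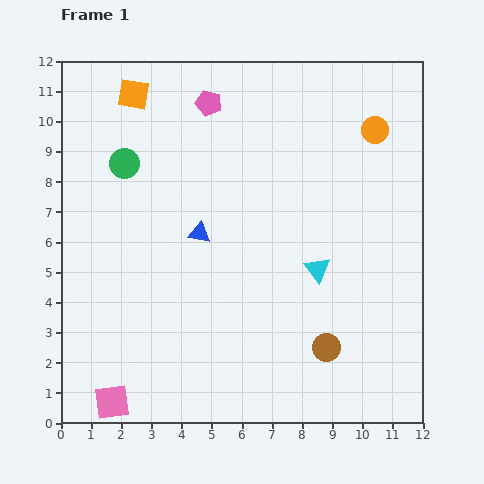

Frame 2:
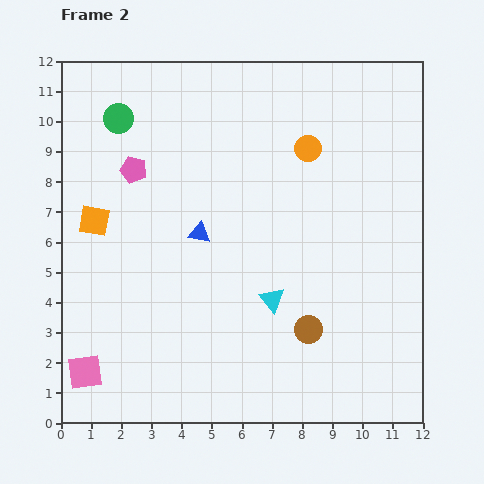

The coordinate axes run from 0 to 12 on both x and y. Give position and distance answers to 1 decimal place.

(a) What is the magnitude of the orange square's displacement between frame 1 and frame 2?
4.4

The orange square moved from (2.4, 10.9) to (1.1, 6.7), a distance of √(1.3² + 4.2²) ≈ 4.4.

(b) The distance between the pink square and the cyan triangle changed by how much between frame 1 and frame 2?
-1.5

Distance in frame 1: 8.1. Distance in frame 2: 6.6.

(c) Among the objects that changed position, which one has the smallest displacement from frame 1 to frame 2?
the brown circle

(moved 0.8)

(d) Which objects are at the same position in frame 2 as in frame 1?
the blue triangle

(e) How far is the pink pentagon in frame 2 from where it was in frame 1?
3.3

The pink pentagon moved from (4.9, 10.6) to (2.4, 8.4), a distance of √(2.5² + 2.2²) ≈ 3.3.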